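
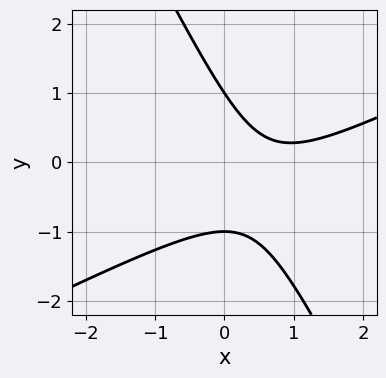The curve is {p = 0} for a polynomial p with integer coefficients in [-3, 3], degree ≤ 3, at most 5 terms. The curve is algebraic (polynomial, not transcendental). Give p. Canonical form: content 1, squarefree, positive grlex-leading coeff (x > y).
Degree: a generic line meets the curve in up to 2 points, so deg p = 2.
From the visible intercepts: no x-intercept at any integer in the box; among the integer gridlines, it crosses the y-axis at y ∈ {-1, 1}.
The integer polynomial consistent with all of this is the stated p.

2*x^2 - 3*x*y - 2*y^2 - 3*x + 2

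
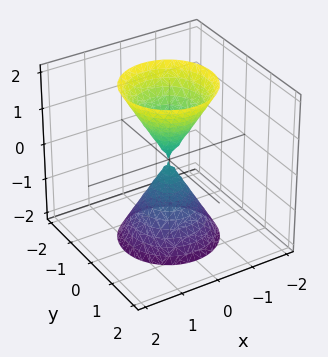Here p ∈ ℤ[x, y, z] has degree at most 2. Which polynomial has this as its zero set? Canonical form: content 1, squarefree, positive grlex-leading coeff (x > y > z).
3*x^2 + 3*y^2 - z^2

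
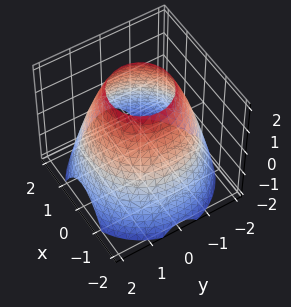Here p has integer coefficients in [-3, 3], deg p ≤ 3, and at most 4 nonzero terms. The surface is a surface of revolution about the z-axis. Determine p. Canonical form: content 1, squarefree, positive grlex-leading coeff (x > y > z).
(a) Degree: the shape is more complex than any degree-1 surface, so deg p = 2.
(b) Symmetries: rotational symmetry about the z-axis ⇒ p depends on x, y only through x² + y².
(c) Checking where it meets the axes: no z-intercept at any integer in the box; a circular section at z = 0 has radius between 1 and 2.
(d) Assembling these constraints gives the stated polynomial.

x^2 + y^2 + z - 3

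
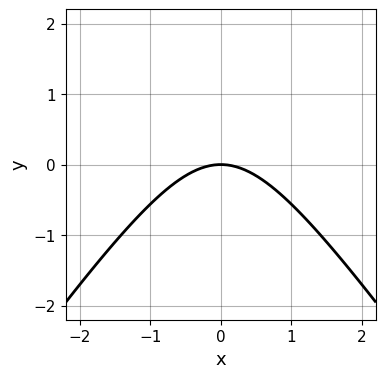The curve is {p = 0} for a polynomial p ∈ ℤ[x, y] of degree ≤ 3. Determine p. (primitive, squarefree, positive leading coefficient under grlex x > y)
2*x^2 - y^2 + 3*y

Degree: a generic line meets the curve in up to 2 points, so deg p = 2.
Symmetries: the x ↦ −x reflection is a symmetry, so x appears only in even powers.
From the axis intercepts and sections: one y-axis crossing is at y = 0; it meets the x-axis at x = 0 (among the integer gridlines).
Assembling these constraints gives the stated polynomial.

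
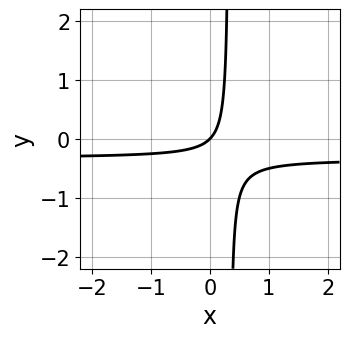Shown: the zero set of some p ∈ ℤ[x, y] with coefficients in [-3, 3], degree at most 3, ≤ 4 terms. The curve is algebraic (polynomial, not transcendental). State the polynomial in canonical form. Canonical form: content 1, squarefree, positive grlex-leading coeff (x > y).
3*x*y + x - y

1. Degree: a generic line meets the curve in up to 2 points, so deg p = 2.
2. Against the integer gridlines: it meets the x-axis at x = 0 (among the integer gridlines); one y-axis crossing is at y = 0.
3. Solving for integer coefficients yields p as stated.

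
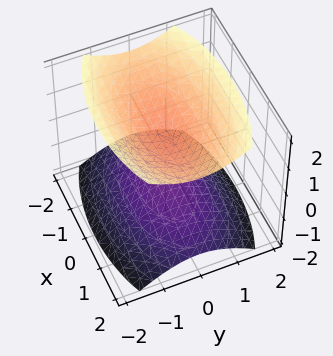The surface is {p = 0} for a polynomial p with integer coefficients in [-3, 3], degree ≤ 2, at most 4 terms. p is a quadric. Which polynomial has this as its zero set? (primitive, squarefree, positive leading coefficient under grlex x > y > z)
First, I count 2 distinct pieces. Treating them together as one polynomial.
Then, the degree is 2 — two sheets facing apart; a quadric.
Next, symmetries: it's symmetric under x → −x, forcing even powers of x; mirror symmetry z ↦ −z ⇒ only even powers of z; it's symmetric under y → −y, forcing even powers of y.
Next, reading off the gridlines: the z-axis gridline crossings are at z ∈ {-1, 1}; it misses every integer gridline on the y-axis; it misses every integer gridline on the x-axis.
Finally, solving for integer coefficients yields p as stated.

x^2 + 3*y^2 - 3*z^2 + 3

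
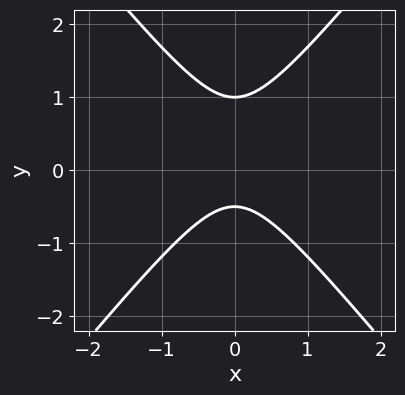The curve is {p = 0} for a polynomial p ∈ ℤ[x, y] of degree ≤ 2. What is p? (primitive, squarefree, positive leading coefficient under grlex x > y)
First, the degree is 2 — a generic line meets the curve in up to 2 points.
Next, symmetries: it's symmetric under x → −x, forcing even powers of x.
Then, against the integer gridlines: no x-intercept at any integer in the box; it meets the y-axis at y = 1 (among the integer gridlines).
Finally, these observations pin down the coefficients.

3*x^2 - 2*y^2 + y + 1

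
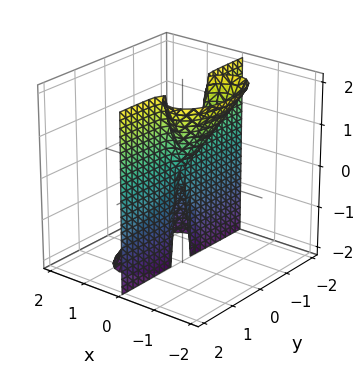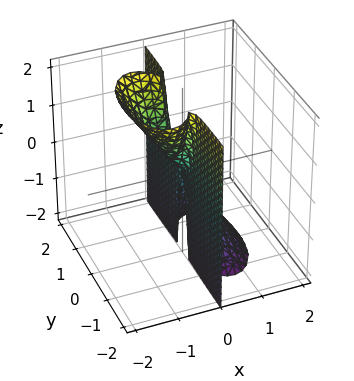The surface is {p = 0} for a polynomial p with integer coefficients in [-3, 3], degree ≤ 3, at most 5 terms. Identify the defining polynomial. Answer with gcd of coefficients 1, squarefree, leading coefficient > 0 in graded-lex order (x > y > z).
(a) The degree is 3 — the shape is more complex than any degree-2 surface.
(b) From the visible intercepts: it meets the x-axis at x = 0 (among the integer gridlines); every point of the z-axis in the box is on the surface; the visible y-axis segment lies entirely on the surface.
(c) Matching integer coefficients to the picture gives p.

3*x^3 + 2*x^2*z + x*y^2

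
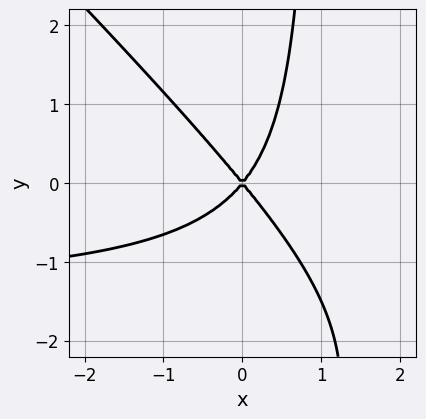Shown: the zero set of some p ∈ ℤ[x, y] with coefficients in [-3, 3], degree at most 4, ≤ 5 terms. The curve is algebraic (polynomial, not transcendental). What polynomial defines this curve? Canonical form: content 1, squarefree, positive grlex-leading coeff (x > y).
First, the degree is 3 — no degree-2 curve has this shape.
Then, checking where it meets the axes: it crosses the y-axis at the gridline y = 0; one x-axis crossing is at x = 0.
Finally, putting this together gives p.

2*x^2*y + 2*x*y^2 + 3*x^2 - 2*y^2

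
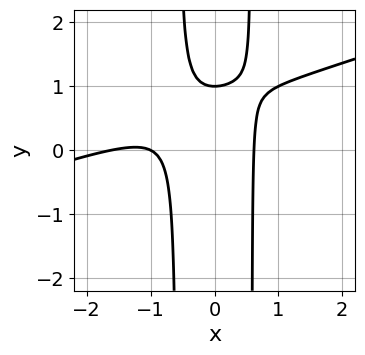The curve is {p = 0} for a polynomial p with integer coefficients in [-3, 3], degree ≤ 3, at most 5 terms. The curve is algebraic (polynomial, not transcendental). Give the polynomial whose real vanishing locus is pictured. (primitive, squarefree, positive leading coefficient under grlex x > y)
1. deg p = 3.
2. From the axis intercepts and sections: it meets the y-axis at y = 1 (among the integer gridlines); it crosses the x-axis at the gridline x = -1.
3. Together with the visible shape, these determine p as stated.

x^3 - 3*x^2*y + 2*x^2 + y - 1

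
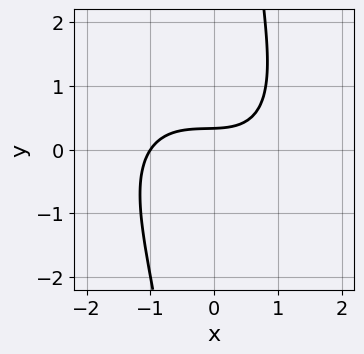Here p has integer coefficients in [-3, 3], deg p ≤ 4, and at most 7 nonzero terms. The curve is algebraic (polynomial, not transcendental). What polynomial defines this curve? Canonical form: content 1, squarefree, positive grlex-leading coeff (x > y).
x^3 + x^2*y + x*y^2 - 3*y + 1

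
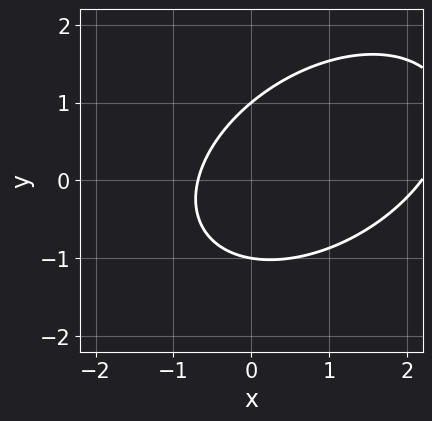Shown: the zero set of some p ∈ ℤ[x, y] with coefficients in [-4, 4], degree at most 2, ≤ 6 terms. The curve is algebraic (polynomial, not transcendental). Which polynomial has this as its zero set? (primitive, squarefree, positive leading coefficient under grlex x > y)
Degree: a generic line meets the curve in up to 2 points, so deg p = 2.
From the visible intercepts: the y-axis gridline crossings are at y ∈ {-1, 1}.
These observations pin down the coefficients.

2*x^2 - 2*x*y + 3*y^2 - 3*x - 3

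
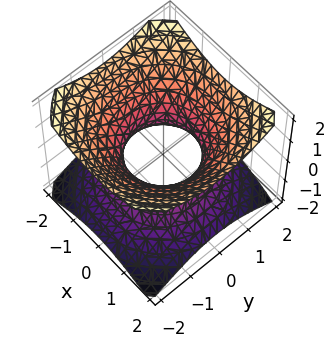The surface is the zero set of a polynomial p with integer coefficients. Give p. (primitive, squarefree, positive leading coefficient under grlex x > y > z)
2*x^2 + 2*y^2 - 3*z^2 - 2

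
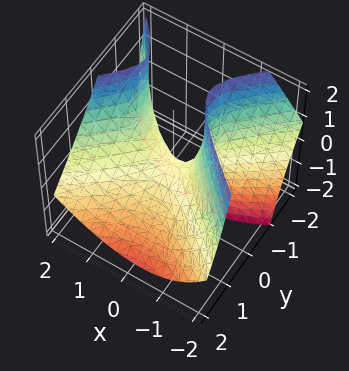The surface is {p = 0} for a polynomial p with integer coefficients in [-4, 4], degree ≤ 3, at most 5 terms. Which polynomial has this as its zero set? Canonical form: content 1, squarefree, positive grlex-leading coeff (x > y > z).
First, deg p = 2.
Then, checking where it meets the axes: it crosses the x-axis at the gridline x = 0; it crosses the y-axis at the gridline y = 0; it meets the z-axis at z = 0 (among the integer gridlines).
Finally, putting this together gives p.

2*x^2 - x*z - 3*y^2 - 3*y*z - 2*z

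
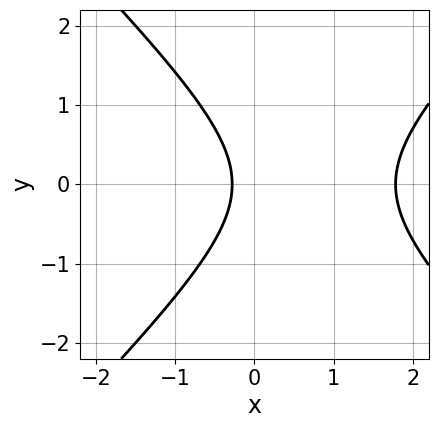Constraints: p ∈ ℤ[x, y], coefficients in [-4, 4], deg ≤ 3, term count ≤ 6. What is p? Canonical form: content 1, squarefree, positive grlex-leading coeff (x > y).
(a) deg p = 2. No degree-1 curve has this shape.
(b) Symmetries: mirror symmetry y ↦ −y ⇒ only even powers of y.
(c) From the axis intercepts and sections: the curve avoids every integer y-axis point in the box.
(d) The integer polynomial consistent with all of this is the stated p.

2*x^2 - 2*y^2 - 3*x - 1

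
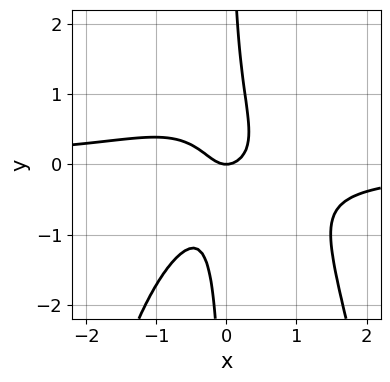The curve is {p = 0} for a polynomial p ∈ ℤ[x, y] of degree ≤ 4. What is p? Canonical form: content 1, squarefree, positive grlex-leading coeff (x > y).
(a) The degree is 4 — a generic line meets the curve in up to 4 points.
(b) Reading off the gridlines: one y-axis crossing is at y = 0; it crosses the x-axis at the gridline x = 0.
(c) Together with the visible shape, these determine p as stated.

3*x^3*y + 3*x*y^2 + 2*x^2 - y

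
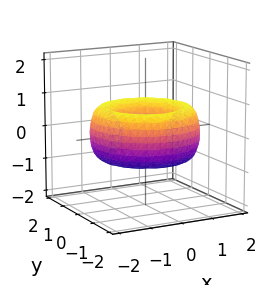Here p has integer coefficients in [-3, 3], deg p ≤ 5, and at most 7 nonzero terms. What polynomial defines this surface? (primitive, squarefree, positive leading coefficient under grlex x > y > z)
The degree is 4 — no degree-3 surface has this shape.
Symmetries: rotational symmetry about the z-axis ⇒ p depends on x, y only through x² + y².
Against the integer gridlines: a circular section at z = 0 has radius between 0 and 1; no z-intercept at any integer in the box.
Assembling these constraints gives the stated polynomial.

x^4 + 2*x^2*y^2 + y^4 - 3*x^2 - 3*y^2 + 2*z^2 + 1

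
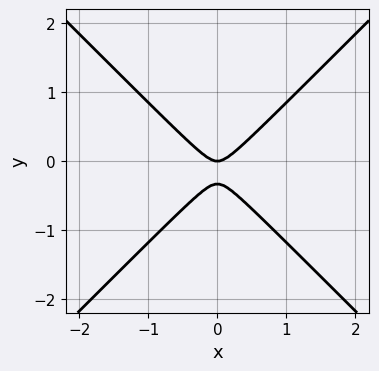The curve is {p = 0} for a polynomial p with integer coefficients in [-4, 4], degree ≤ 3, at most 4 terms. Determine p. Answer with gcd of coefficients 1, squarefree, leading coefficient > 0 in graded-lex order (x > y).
3*x^2 - 3*y^2 - y

1. Degree: a generic line meets the curve in up to 2 points, so deg p = 2.
2. Symmetries: mirror symmetry x ↦ −x ⇒ only even powers of x.
3. Observable constraints: it crosses the y-axis at the gridline y = 0; one x-axis crossing is at x = 0.
4. Solving for integer coefficients yields p as stated.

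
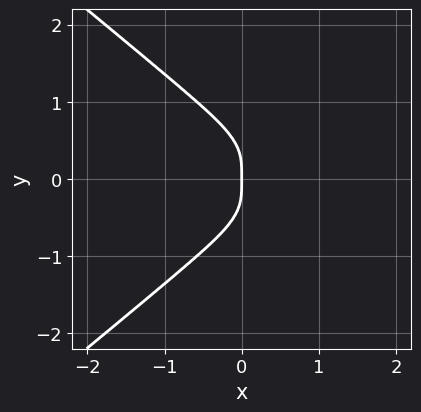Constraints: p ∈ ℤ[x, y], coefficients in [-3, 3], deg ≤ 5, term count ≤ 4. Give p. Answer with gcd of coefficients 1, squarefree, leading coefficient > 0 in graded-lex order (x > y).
2*x^2*y^2 - 3*y^4 - 3*x*y^2 - x

(a) Degree: no degree-3 curve has this shape, so deg p = 4.
(b) Symmetries: the y ↦ −y reflection is a symmetry, so y appears only in even powers.
(c) Observable constraints: one x-axis crossing is at x = 0; one y-axis crossing is at y = 0.
(d) Fitting integer coefficients to these (and the overall shape) gives p.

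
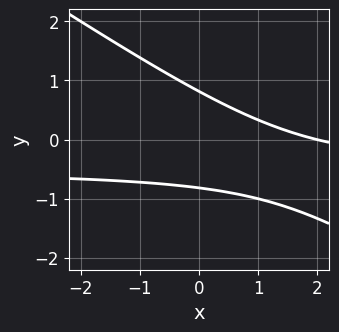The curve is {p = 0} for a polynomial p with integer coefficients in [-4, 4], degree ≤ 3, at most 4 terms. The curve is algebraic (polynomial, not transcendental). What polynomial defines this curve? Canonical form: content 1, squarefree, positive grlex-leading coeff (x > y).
deg p = 2.
Reading off the gridlines: it meets the x-axis at x = 2 (among the integer gridlines).
Fitting integer coefficients to these (and the overall shape) gives p.

2*x*y + 3*y^2 + x - 2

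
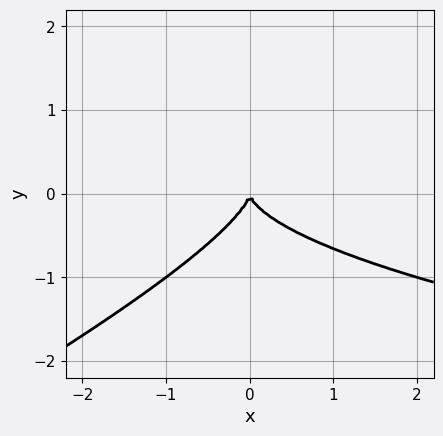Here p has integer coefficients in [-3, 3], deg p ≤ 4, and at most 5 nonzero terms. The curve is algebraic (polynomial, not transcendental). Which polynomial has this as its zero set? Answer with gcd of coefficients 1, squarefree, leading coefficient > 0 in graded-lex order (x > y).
x*y^2 - 2*y^3 - x^2

1. Degree: the shape is more complex than any degree-2 curve, so deg p = 3.
2. From the axis intercepts and sections: one y-axis crossing is at y = 0; one x-axis crossing is at x = 0.
3. Assembling these constraints gives the stated polynomial.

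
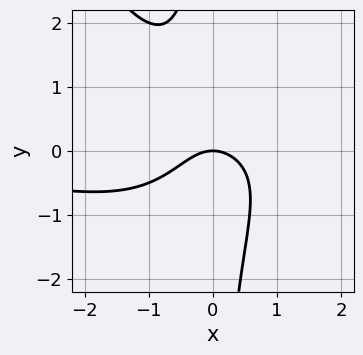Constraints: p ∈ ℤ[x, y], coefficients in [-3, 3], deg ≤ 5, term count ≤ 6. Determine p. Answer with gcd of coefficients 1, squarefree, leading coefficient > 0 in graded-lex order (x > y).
1. The degree is 4 — no degree-3 curve has this shape.
2. From the axis intercepts and sections: it crosses the y-axis at the gridline y = 0; one x-axis crossing is at x = 0.
3. Fitting integer coefficients to these (and the overall shape) gives p.

x^3*y - 2*x*y^2 - 2*x^2 - 2*y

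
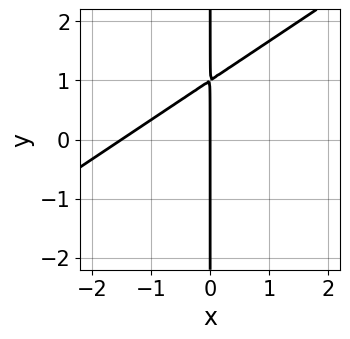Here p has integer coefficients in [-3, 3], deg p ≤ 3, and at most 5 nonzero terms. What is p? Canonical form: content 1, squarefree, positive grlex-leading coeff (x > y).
2*x^2 - 3*x*y + 3*x

1. The degree is 2 — the shape is more complex than any degree-1 curve.
2. Reading off the gridlines: it crosses the x-axis at the gridline x = 0; the visible y-axis segment lies entirely on the curve.
3. The integer polynomial consistent with all of this is the stated p.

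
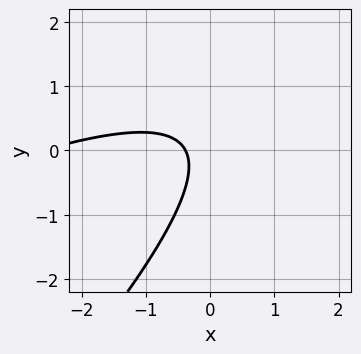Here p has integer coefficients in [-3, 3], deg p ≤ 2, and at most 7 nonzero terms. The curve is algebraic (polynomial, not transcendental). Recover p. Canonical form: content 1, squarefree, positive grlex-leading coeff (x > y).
(a) The degree is 2 — the shape is more complex than any degree-1 curve.
(b) Against the integer gridlines: the curve avoids every integer y-axis point in the box.
(c) Solving for integer coefficients yields p as stated.

x^2 - 3*x*y + 2*y^2 + 3*x + 1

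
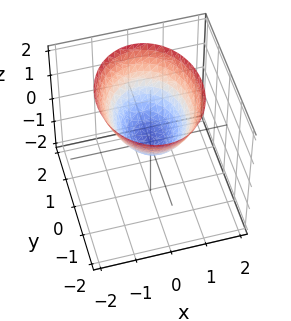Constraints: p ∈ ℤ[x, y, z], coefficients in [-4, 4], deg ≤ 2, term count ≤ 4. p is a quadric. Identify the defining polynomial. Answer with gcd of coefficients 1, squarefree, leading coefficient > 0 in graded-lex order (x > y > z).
3*x^2 + 2*y^2 - 3*z

(a) Degree: a single bowl opening along one axis; a quadric, so deg p = 2.
(b) Symmetries: it's symmetric under y → −y, forcing even powers of y; mirror symmetry x ↦ −x ⇒ only even powers of x.
(c) Reading off the gridlines: one z-axis crossing is at z = 0; it meets the y-axis at y = 0 (among the integer gridlines).
(d) Matching integer coefficients to the picture gives p.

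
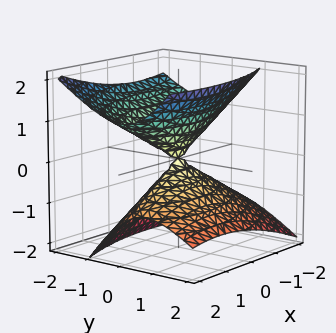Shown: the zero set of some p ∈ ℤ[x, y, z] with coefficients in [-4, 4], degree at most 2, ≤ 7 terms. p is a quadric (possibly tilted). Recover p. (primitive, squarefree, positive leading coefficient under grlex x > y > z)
x^2 - x*y + 3*y^2 + 2*y*z - 3*z^2

(a) There are 2 components.
(b) The degree is 2 — the shape is more complex than any degree-1 surface.
(c) Against the integer gridlines: it meets the y-axis at y = 0 (among the integer gridlines); one z-axis crossing is at z = 0.
(d) Together with the visible shape, these determine p as stated.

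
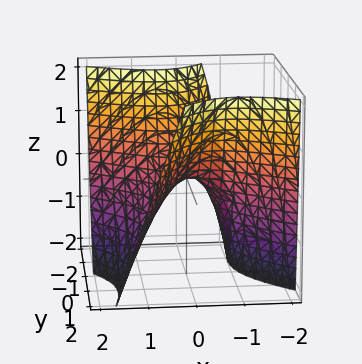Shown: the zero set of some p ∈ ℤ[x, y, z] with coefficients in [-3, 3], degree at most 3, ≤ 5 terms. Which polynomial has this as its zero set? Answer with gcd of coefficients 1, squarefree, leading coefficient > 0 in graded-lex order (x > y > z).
The degree is 2 — no degree-1 surface has this shape.
Against the integer gridlines: it meets the y-axis at y = 0 (among the integer gridlines); it crosses the z-axis at the gridline z = 0.
Matching integer coefficients to the picture gives p.

3*x^2 + 3*x*y + x*z - 2*y^2 + 3*z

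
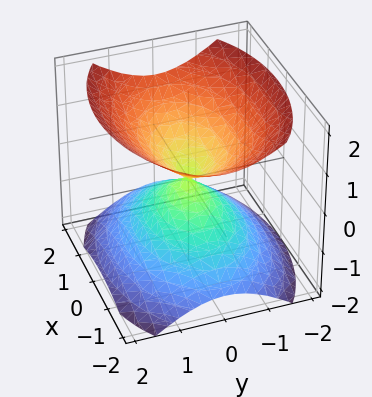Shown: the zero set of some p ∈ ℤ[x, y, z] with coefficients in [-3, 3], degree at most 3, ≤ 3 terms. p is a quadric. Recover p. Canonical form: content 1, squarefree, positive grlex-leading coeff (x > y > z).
x^2 + 2*y^2 - 2*z^2

First, I count 2 distinct pieces. They look like related sheets of one shape, so recover p as a whole.
Next, the degree is 2 — two nappes meeting at a single point; a quadric.
Then, symmetries: mirror symmetry z ↦ −z ⇒ only even powers of z; mirror symmetry y ↦ −y ⇒ only even powers of y; it's symmetric under x → −x, forcing even powers of x.
Then, against the integer gridlines: it meets the y-axis at y = 0 (among the integer gridlines); one x-axis crossing is at x = 0; it crosses the z-axis at the gridline z = 0.
Finally, these observations pin down the coefficients.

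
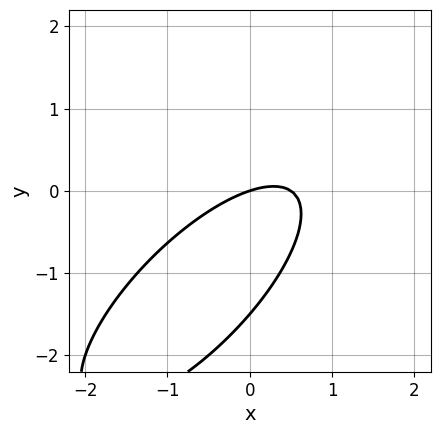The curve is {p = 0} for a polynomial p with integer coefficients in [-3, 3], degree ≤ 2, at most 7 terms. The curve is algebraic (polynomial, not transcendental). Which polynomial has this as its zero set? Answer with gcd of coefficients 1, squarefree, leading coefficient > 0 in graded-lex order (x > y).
2*x^2 - 3*x*y + 2*y^2 - x + 3*y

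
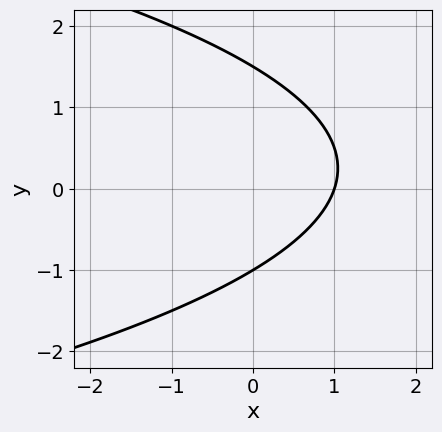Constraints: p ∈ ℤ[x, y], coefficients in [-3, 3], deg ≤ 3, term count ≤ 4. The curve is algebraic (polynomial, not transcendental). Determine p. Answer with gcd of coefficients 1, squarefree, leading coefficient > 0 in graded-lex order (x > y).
2*y^2 + 3*x - y - 3

(a) Degree: no degree-1 curve has this shape, so deg p = 2.
(b) Reading off the gridlines: one y-axis crossing is at y = -1; it crosses the x-axis at the gridline x = 1.
(c) Matching integer coefficients to the picture gives p.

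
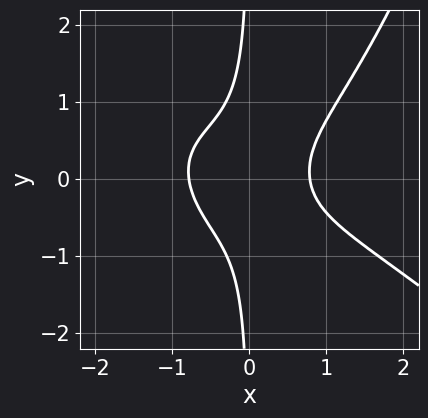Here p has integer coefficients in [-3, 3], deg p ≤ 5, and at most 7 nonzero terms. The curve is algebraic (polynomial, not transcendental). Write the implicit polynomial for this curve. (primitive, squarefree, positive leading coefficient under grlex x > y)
x^4 + x^3*y - 3*x*y^2 + x^2 - 1

1. Degree: the shape is more complex than any degree-3 curve, so deg p = 4.
2. From the axis intercepts and sections: it misses every integer gridline on the y-axis.
3. Together with the visible shape, these determine p as stated.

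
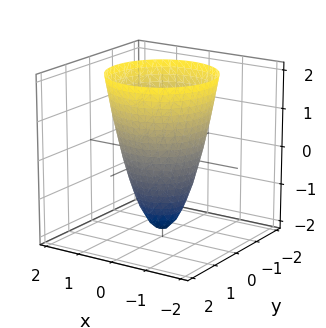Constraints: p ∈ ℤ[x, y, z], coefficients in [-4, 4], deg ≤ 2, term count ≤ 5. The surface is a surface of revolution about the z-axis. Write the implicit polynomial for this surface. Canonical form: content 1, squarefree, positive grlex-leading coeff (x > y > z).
2*x^2 + 2*y^2 - z - 2

The degree is 2 — the shape is more complex than any degree-1 surface.
Symmetries: rotational symmetry about the z-axis ⇒ p depends on x, y only through x² + y².
From the visible intercepts: the x-axis gridline crossings are at x ∈ {-1, 1}; the y-axis gridline crossings are at y ∈ {-1, 1}.
Fitting integer coefficients to these (and the overall shape) gives p. Check: (0, 0, -2) on the z-axis lies on the surface, and p(0, 0, -2) = 0. ✓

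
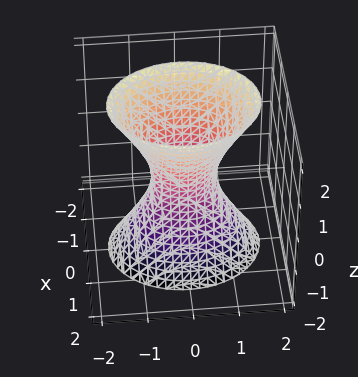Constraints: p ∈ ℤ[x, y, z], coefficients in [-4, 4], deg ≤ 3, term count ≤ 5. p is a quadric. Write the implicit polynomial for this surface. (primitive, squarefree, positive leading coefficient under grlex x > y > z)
3*x^2 + 2*y^2 - z^2 - 1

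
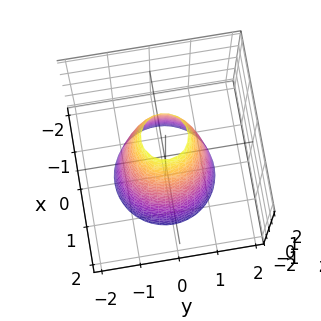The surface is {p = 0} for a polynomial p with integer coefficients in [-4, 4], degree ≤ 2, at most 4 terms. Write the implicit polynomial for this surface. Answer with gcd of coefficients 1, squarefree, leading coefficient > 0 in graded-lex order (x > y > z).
First, deg p = 2. No degree-1 surface has this shape.
Then, symmetry: the surface is invariant under rotation about z: p = q(x² + y², z).
Next, against the integer gridlines: among the integer gridlines, it crosses the y-axis at y ∈ {-1, 1}; the x-axis gridline crossings are at x ∈ {-1, 1}; a circular section at z = -2 has radius between 1 and 2.
Finally, putting this together gives p.

3*x^2 + 3*y^2 + z - 3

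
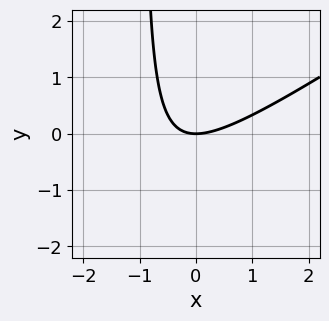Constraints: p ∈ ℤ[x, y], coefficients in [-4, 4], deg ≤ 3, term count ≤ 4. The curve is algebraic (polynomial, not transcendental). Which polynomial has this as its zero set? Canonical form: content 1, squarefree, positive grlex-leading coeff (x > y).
(a) Degree: the shape is more complex than any degree-1 curve, so deg p = 2.
(b) From the axis intercepts and sections: one x-axis crossing is at x = 0; it meets the y-axis at y = 0 (among the integer gridlines).
(c) Matching integer coefficients to the picture gives p.

2*x^2 - 3*x*y - 3*y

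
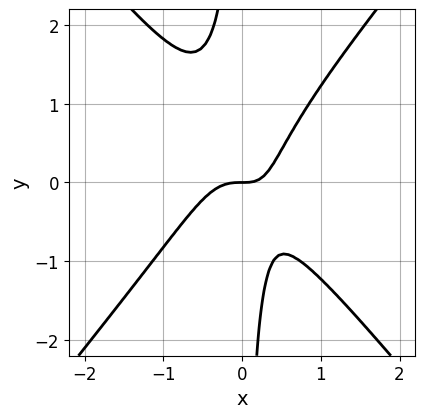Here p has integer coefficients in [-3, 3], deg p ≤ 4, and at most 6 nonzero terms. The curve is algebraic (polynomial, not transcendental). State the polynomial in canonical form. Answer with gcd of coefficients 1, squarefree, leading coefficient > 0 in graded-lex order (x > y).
1. The degree is 3 — a generic line meets the curve in up to 3 points.
2. From the visible intercepts: it crosses the y-axis at the gridline y = 0; it crosses the x-axis at the gridline x = 0.
3. These observations pin down the coefficients.

3*x^3 - 2*x*y^2 + x*y - y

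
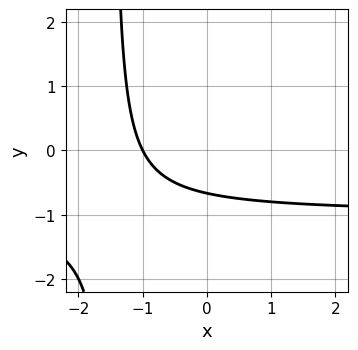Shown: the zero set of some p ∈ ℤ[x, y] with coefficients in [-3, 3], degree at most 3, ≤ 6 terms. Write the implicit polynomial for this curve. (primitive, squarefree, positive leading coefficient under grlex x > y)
2*x*y + 2*x + 3*y + 2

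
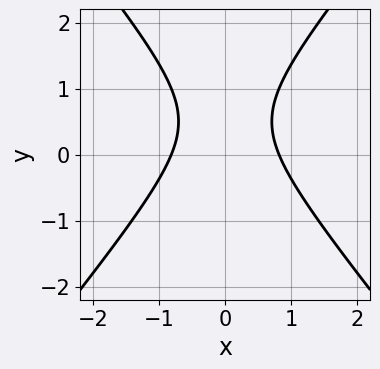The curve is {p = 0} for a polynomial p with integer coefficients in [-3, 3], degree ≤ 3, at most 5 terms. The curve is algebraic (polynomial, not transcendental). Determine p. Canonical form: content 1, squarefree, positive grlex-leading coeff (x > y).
3*x^2 - 2*y^2 + 2*y - 2

The degree is 2 — the shape is more complex than any degree-1 curve.
Symmetries: it's symmetric under x → −x, forcing even powers of x.
From the visible intercepts: it misses every integer gridline on the y-axis.
Together with the visible shape, these determine p as stated.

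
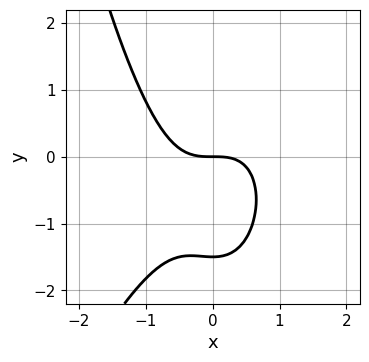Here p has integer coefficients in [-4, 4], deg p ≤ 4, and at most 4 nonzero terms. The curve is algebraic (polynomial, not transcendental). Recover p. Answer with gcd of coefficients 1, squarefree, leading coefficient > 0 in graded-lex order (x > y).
(a) Degree: the shape is more complex than any degree-2 curve, so deg p = 3.
(b) Against the integer gridlines: one x-axis crossing is at x = 0; it meets the y-axis at y = 0 (among the integer gridlines).
(c) The integer polynomial consistent with all of this is the stated p.

3*x^3 - x^2*y + 2*y^2 + 3*y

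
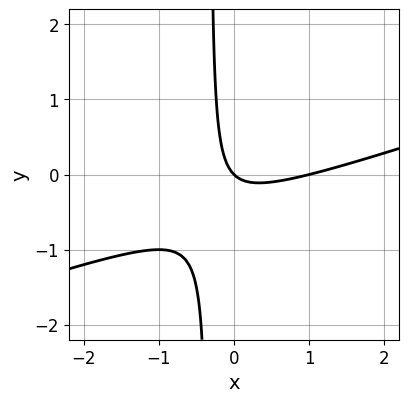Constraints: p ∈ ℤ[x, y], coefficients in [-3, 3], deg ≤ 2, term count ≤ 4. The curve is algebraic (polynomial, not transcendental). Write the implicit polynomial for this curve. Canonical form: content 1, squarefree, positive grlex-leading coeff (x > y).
Degree: a generic line meets the curve in up to 2 points, so deg p = 2.
Reading off the gridlines: it meets the y-axis at y = 0 (among the integer gridlines); the x-axis gridline crossings are at x ∈ {0, 1}.
Putting this together gives p.

x^2 - 3*x*y - x - y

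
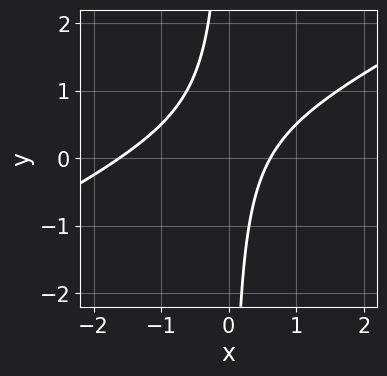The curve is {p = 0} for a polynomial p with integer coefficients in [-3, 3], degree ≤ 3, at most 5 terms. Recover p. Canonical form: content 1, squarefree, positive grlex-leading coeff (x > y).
x^2 - 2*x*y + x - 1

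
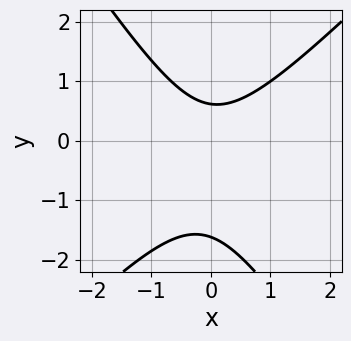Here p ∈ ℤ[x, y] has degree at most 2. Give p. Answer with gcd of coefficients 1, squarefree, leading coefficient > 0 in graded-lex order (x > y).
3*x^2 - x*y - 2*y^2 - 2*y + 2

1. Degree: no degree-1 curve has this shape, so deg p = 2.
2. Reading off the gridlines: the curve avoids every integer x-axis point in the box.
3. Putting this together gives p.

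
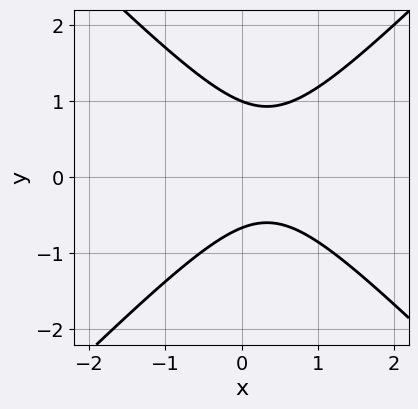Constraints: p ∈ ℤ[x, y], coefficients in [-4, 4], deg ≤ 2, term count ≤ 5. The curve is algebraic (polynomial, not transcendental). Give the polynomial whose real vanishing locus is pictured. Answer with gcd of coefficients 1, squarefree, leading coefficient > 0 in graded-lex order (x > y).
(a) Degree: the shape is more complex than any degree-1 curve, so deg p = 2.
(b) Reading off the gridlines: one y-axis crossing is at y = 1; no x-intercept at any integer in the box.
(c) Fitting integer coefficients to these (and the overall shape) gives p.

3*x^2 - 3*y^2 - 2*x + y + 2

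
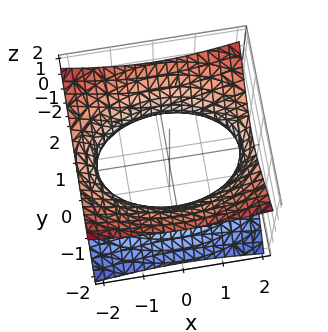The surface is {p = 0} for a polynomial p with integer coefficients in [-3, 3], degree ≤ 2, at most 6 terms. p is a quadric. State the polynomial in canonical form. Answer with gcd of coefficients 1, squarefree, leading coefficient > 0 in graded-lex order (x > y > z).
x^2 + 2*y^2 - 3*z^2 - 3

First, the degree is 2 — an hourglass — one-sheet hyperboloid; a quadric.
Next, symmetries: it's symmetric under z → −z, forcing even powers of z; the x ↦ −x reflection is a symmetry, so x appears only in even powers; the y ↦ −y reflection is a symmetry, so y appears only in even powers.
Then, checking where it meets the axes: the surface avoids every integer z-axis point in the box.
Finally, solving for integer coefficients yields p as stated.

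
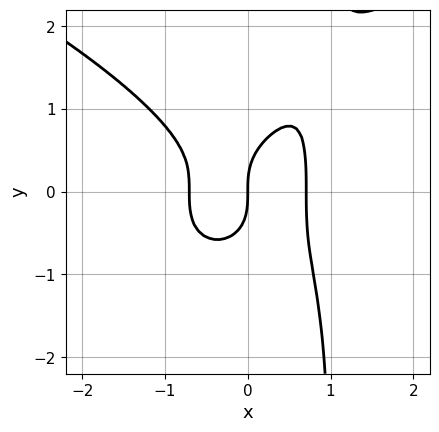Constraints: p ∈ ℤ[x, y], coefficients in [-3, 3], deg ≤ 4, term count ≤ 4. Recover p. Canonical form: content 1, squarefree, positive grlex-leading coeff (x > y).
x*y^3 - 2*x^3 - y^3 + x

(a) Degree: no degree-3 curve has this shape, so deg p = 4.
(b) Against the integer gridlines: it meets the y-axis at y = 0 (among the integer gridlines); one x-axis crossing is at x = 0.
(c) Assembling these constraints gives the stated polynomial.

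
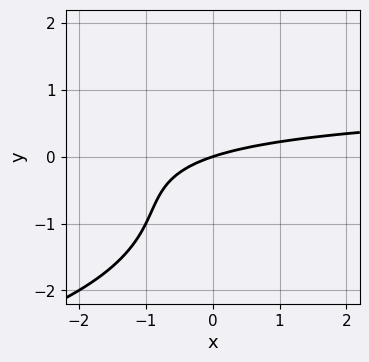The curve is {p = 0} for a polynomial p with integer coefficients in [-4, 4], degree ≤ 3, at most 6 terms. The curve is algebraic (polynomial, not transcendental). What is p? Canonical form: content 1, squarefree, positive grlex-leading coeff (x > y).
y^3 + x*y + 2*y^2 - x + 3*y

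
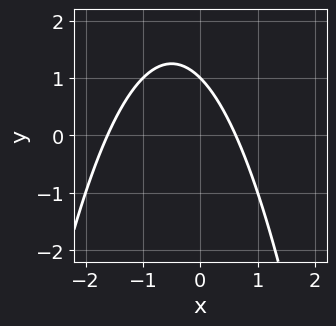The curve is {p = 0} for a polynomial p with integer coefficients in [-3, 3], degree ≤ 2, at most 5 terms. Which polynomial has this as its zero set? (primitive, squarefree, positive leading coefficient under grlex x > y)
The degree is 2 — no degree-1 curve has this shape.
Against the integer gridlines: one y-axis crossing is at y = 1.
These observations pin down the coefficients.

x^2 + x + y - 1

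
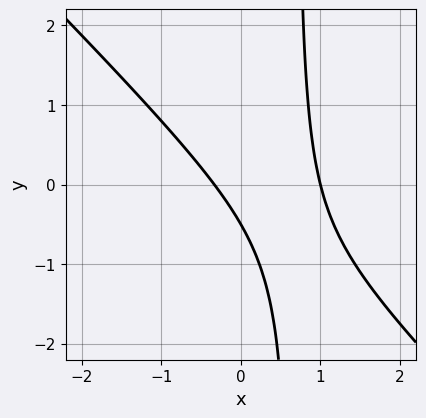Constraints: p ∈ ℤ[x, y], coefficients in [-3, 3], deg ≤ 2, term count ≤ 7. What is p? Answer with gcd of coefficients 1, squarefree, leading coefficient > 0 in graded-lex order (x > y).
First, deg p = 2.
Then, against the integer gridlines: it crosses the x-axis at the gridline x = 1.
Finally, the integer polynomial consistent with all of this is the stated p.

3*x^2 + 3*x*y - 2*x - 2*y - 1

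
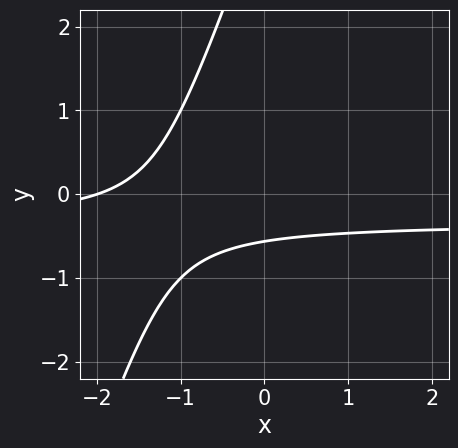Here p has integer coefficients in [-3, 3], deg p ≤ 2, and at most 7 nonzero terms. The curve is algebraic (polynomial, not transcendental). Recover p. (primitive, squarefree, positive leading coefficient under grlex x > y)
3*x*y - y^2 + x + 3*y + 2

1. Degree: the shape is more complex than any degree-1 curve, so deg p = 2.
2. Observable constraints: one x-axis crossing is at x = -2.
3. The integer polynomial consistent with all of this is the stated p.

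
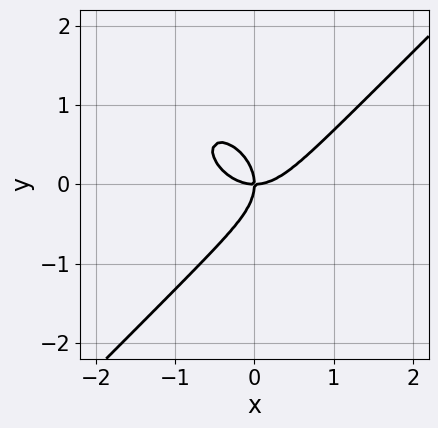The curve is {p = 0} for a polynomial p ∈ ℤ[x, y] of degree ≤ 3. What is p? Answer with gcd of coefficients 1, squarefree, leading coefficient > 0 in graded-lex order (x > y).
x^3 - y^3 - x*y

(a) Degree: a generic line meets the curve in up to 3 points, so deg p = 3.
(b) From the visible intercepts: it crosses the x-axis at the gridline x = 0; one y-axis crossing is at y = 0.
(c) Putting this together gives p.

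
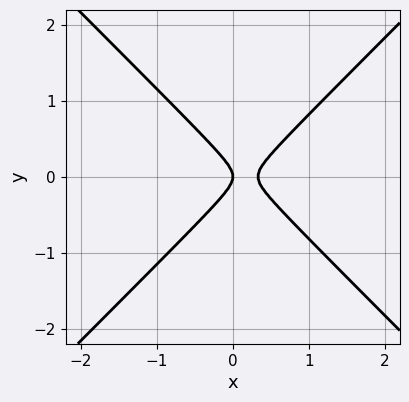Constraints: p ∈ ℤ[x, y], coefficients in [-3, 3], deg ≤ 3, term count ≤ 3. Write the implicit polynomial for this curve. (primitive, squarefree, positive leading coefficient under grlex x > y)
1. The degree is 2 — the shape is more complex than any degree-1 curve.
2. Symmetries: it's symmetric under y → −y, forcing even powers of y.
3. Checking where it meets the axes: it meets the x-axis at x = 0 (among the integer gridlines); it meets the y-axis at y = 0 (among the integer gridlines).
4. Together with the visible shape, these determine p as stated.

3*x^2 - 3*y^2 - x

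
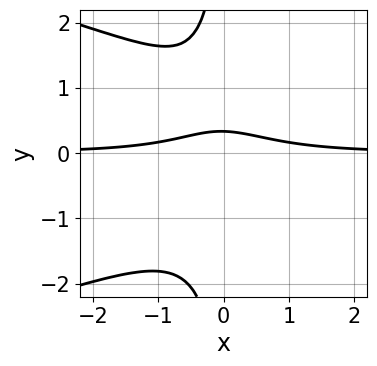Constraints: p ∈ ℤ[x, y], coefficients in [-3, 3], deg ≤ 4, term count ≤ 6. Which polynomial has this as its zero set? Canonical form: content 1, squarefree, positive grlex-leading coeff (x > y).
2*x*y^3 + 3*x^2*y + 3*y - 1

1. The degree is 4 — the shape is more complex than any degree-3 curve.
2. Against the integer gridlines: it misses every integer gridline on the x-axis.
3. The integer polynomial consistent with all of this is the stated p.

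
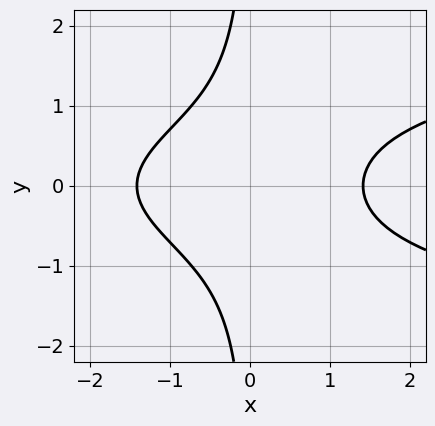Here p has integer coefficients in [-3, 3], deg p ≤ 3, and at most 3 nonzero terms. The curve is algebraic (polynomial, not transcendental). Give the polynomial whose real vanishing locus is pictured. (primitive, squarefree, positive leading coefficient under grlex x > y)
2*x*y^2 - x^2 + 2

(a) deg p = 3. No degree-2 curve has this shape.
(b) Symmetries: it's symmetric under y → −y, forcing even powers of y.
(c) From the visible intercepts: the curve avoids every integer y-axis point in the box.
(d) Assembling these constraints gives the stated polynomial.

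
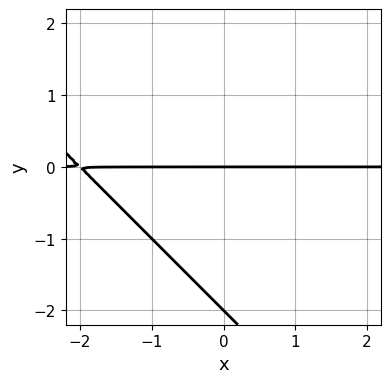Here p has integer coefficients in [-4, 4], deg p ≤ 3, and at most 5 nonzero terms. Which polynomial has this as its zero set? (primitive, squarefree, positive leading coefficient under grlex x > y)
x*y + y^2 + 2*y

The degree is 2 — no degree-1 curve has this shape.
Checking where it meets the axes: among the integer gridlines, it crosses the y-axis at y ∈ {-2, 0}; every point of the x-axis in the box is on the curve.
Solving for integer coefficients yields p as stated.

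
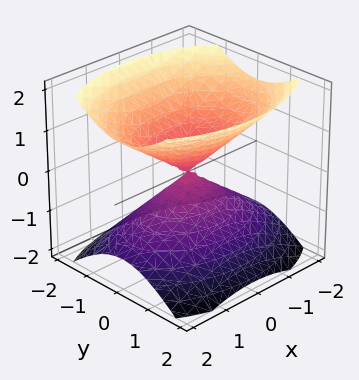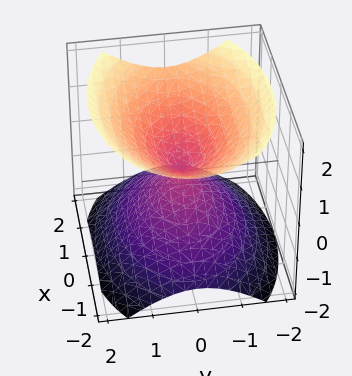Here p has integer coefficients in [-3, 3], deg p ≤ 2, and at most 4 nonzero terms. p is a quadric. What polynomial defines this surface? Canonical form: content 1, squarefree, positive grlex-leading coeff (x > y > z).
x^2 + 2*y^2 - 2*z^2

(a) There are 2 components.
(b) deg p = 2.
(c) Symmetries: mirror symmetry z ↦ −z ⇒ only even powers of z; it's symmetric under y → −y, forcing even powers of y; the x ↦ −x reflection is a symmetry, so x appears only in even powers.
(d) Reading off the gridlines: it crosses the y-axis at the gridline y = 0; it crosses the z-axis at the gridline z = 0.
(e) Solving for integer coefficients yields p as stated.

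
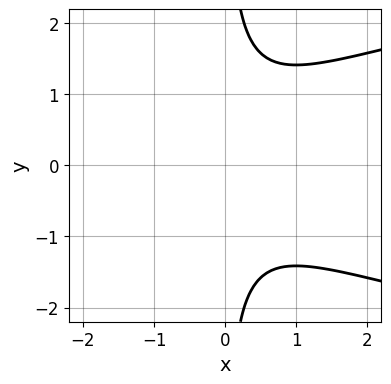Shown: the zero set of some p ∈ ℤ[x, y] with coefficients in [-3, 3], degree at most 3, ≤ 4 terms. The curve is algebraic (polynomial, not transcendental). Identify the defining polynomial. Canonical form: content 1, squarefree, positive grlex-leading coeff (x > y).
x*y^2 - x^2 - 1

First, degree: no degree-2 curve has this shape, so deg p = 3.
Next, symmetries: the y ↦ −y reflection is a symmetry, so y appears only in even powers.
Next, against the integer gridlines: no y-intercept at any integer in the box; it misses every integer gridline on the x-axis.
Finally, fitting integer coefficients to these (and the overall shape) gives p.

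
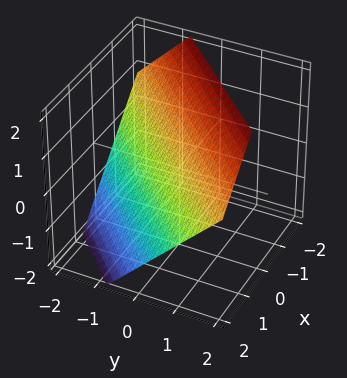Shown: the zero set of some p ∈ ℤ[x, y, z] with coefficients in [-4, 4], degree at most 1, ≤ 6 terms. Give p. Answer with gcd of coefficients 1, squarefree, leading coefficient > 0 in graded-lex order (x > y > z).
First, deg p = 1. Every cross-section is a straight line — this is a plane.
Finally, putting this together gives p.

3*x - 3*y + 3*z - 2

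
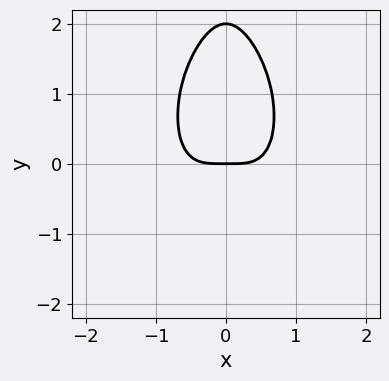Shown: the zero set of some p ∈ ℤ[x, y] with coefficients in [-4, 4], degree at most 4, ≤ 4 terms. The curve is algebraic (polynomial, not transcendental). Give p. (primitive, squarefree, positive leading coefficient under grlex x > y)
3*x^4 + x^2*y^2 + y^2 - 2*y

1. The degree is 4 — no degree-3 curve has this shape.
2. Symmetries: mirror symmetry x ↦ −x ⇒ only even powers of x.
3. Reading off the gridlines: it crosses the x-axis at the gridline x = 0; among the integer gridlines, it crosses the y-axis at y ∈ {0, 2}.
4. These observations pin down the coefficients.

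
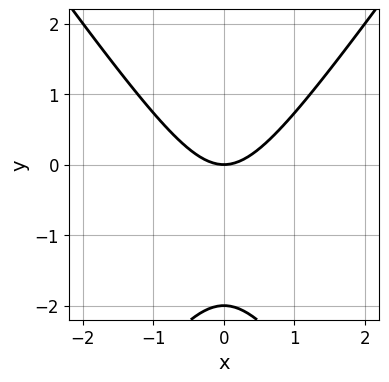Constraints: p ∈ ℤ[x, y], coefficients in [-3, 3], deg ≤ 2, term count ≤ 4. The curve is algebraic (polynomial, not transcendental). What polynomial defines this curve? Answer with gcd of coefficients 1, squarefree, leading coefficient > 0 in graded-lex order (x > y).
2*x^2 - y^2 - 2*y

(a) The degree is 2 — no degree-1 curve has this shape.
(b) Symmetries: it's symmetric under x → −x, forcing even powers of x.
(c) Observable constraints: it meets the x-axis at x = 0 (among the integer gridlines); the y-axis gridline crossings are at y ∈ {-2, 0}.
(d) Assembling these constraints gives the stated polynomial.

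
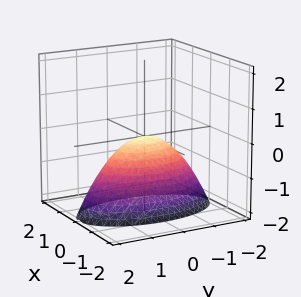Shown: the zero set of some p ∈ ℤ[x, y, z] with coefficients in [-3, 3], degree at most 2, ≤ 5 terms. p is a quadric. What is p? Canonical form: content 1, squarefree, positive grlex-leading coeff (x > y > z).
3*x^2 + y^2 + 2*z

(a) Degree: a single bowl opening along one axis; a quadric, so deg p = 2.
(b) Symmetries: mirror symmetry y ↦ −y ⇒ only even powers of y; mirror symmetry x ↦ −x ⇒ only even powers of x.
(c) Against the integer gridlines: one y-axis crossing is at y = 0; one z-axis crossing is at z = 0.
(d) Solving for integer coefficients yields p as stated.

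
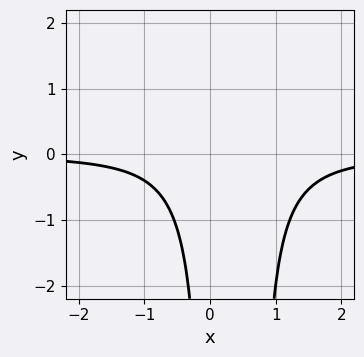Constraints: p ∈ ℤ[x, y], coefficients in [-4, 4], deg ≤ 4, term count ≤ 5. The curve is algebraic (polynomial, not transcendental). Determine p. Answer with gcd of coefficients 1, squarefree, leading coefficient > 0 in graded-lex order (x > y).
(a) Degree: the shape is more complex than any degree-2 curve, so deg p = 3.
(b) Observable constraints: no x-intercept at any integer in the box; it misses every integer gridline on the y-axis.
(c) The integer polynomial consistent with all of this is the stated p.

3*x^2*y - 2*x*y + 2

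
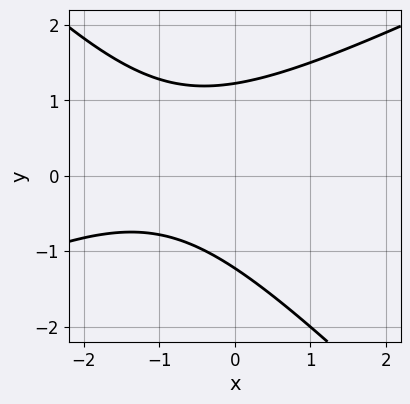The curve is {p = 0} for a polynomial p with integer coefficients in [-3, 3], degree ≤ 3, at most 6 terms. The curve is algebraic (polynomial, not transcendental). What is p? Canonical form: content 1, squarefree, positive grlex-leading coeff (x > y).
First, the degree is 2 — a generic line meets the curve in up to 2 points.
Then, checking where it meets the axes: no x-intercept at any integer in the box.
Finally, the integer polynomial consistent with all of this is the stated p.

x^2 - x*y - 2*y^2 + 2*x + 3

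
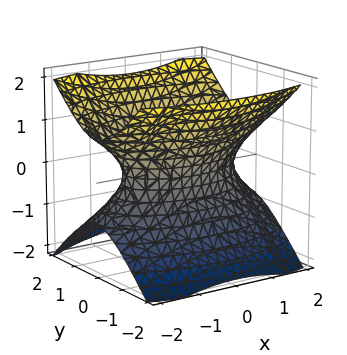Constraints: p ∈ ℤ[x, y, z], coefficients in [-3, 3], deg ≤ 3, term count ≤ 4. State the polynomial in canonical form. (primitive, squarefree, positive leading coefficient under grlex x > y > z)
x^2 + 3*y^2 - 3*z^2 - 2

First, degree: an hourglass — one-sheet hyperboloid; a quadric, so deg p = 2.
Next, symmetries: it's symmetric under z → −z, forcing even powers of z; mirror symmetry y ↦ −y ⇒ only even powers of y; it's symmetric under x → −x, forcing even powers of x.
Next, observable constraints: it misses every integer gridline on the z-axis.
Finally, putting this together gives p.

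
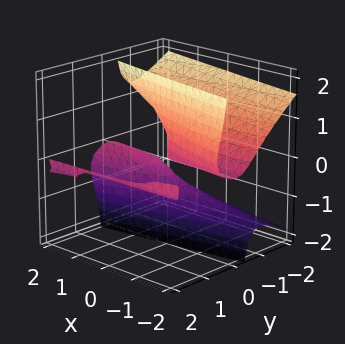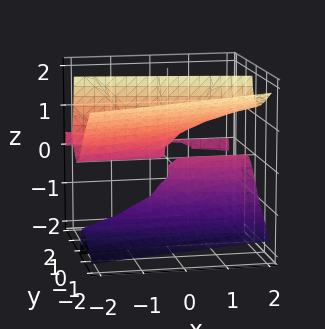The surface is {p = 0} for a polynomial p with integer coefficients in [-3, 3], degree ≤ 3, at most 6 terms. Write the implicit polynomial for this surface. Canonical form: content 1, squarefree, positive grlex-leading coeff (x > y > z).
(a) There are 3 components. They look like related sheets of one shape, so recover p as a whole.
(b) Degree: the shape is more complex than any degree-2 surface, so deg p = 3.
(c) Observable constraints: it meets the y-axis at y = 2 (among the integer gridlines); the visible z-axis segment lies entirely on the surface; every point of the x-axis in the box is on the surface.
(d) Together with the visible shape, these determine p as stated.

y^3 - 3*y*z^2 - x*z - 2*y^2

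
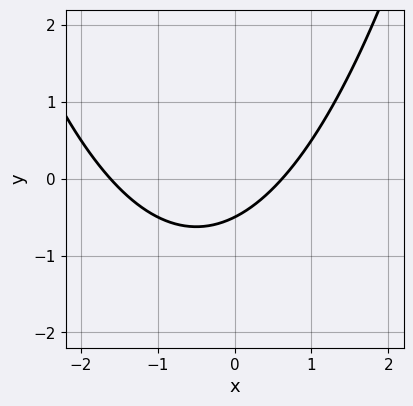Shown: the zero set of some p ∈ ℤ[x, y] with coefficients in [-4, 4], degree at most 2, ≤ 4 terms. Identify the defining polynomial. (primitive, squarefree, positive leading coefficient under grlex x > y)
x^2 + x - 2*y - 1

Degree: no degree-1 curve has this shape, so deg p = 2.
Solving for integer coefficients yields p as stated.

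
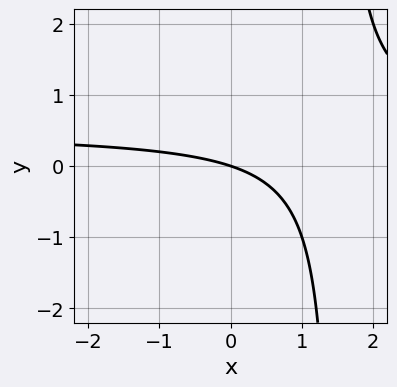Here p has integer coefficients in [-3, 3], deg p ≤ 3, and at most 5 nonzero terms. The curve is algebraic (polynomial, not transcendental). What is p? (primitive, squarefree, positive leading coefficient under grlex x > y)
2*x*y - x - 3*y

First, the degree is 2 — no degree-1 curve has this shape.
Then, from the visible intercepts: it crosses the x-axis at the gridline x = 0; one y-axis crossing is at y = 0.
Finally, fitting integer coefficients to these (and the overall shape) gives p.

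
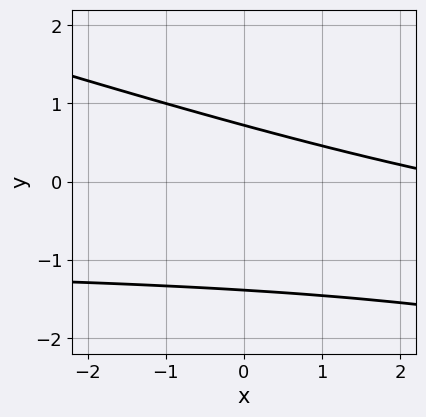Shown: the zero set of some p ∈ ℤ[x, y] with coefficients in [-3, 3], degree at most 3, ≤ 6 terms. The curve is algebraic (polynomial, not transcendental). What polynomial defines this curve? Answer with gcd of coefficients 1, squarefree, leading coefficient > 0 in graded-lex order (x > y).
x*y + 3*y^2 + x + 2*y - 3

Degree: a generic line meets the curve in up to 2 points, so deg p = 2.
From the visible intercepts: the curve avoids every integer x-axis point in the box.
Together with the visible shape, these determine p as stated.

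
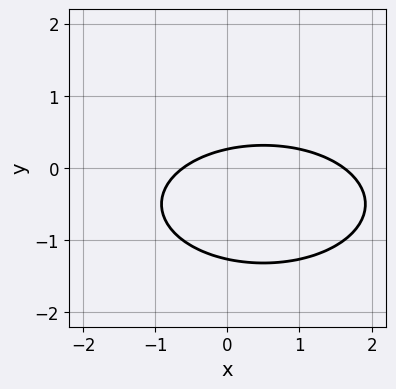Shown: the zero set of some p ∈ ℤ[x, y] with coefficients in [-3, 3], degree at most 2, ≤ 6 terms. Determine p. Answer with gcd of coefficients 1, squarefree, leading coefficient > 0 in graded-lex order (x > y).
x^2 + 3*y^2 - x + 3*y - 1

Degree: the shape is more complex than any degree-1 curve, so deg p = 2.
Putting this together gives p.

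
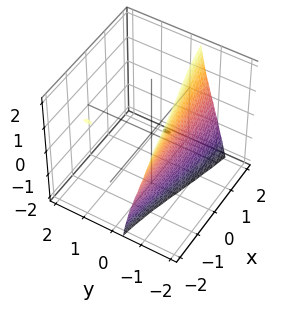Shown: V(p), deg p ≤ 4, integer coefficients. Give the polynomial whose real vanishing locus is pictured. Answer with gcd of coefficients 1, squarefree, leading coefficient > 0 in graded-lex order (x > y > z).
x*y*z + 3*y^3 + 2

First, the degree is 3 — a generic line meets the surface in up to 3 points.
Next, checking where it meets the axes: the surface avoids every integer x-axis point in the box; the surface avoids every integer z-axis point in the box.
Finally, these observations pin down the coefficients.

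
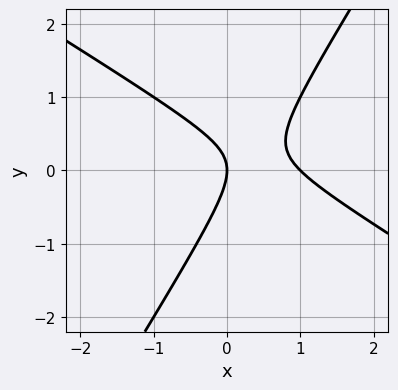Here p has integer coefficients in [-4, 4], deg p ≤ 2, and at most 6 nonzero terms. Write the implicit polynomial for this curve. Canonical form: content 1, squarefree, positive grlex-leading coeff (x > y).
Degree: a generic line meets the curve in up to 2 points, so deg p = 2.
Checking where it meets the axes: it meets the y-axis at y = 0 (among the integer gridlines); the x-axis gridline crossings are at x ∈ {0, 1}.
Matching integer coefficients to the picture gives p.

x^2 + x*y - y^2 - x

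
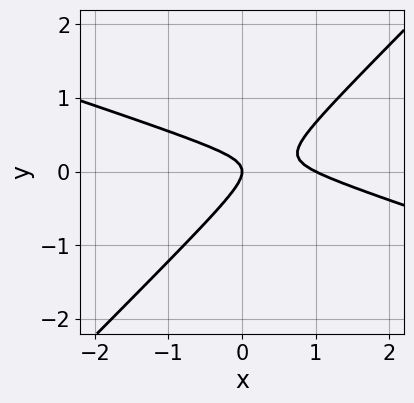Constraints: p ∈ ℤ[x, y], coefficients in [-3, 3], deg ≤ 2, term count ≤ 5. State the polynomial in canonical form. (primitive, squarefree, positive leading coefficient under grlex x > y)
1. The degree is 2 — no degree-1 curve has this shape.
2. Against the integer gridlines: the x-axis gridline crossings are at x ∈ {0, 1}; it crosses the y-axis at the gridline y = 0.
3. Solving for integer coefficients yields p as stated.

x^2 + 2*x*y - 3*y^2 - x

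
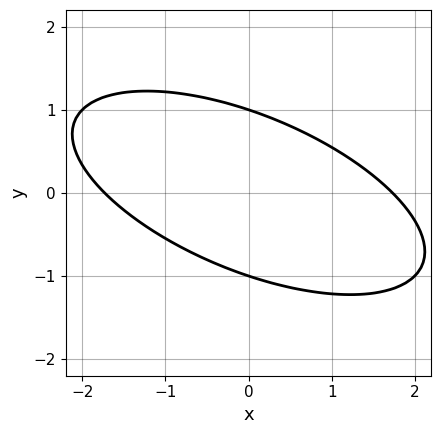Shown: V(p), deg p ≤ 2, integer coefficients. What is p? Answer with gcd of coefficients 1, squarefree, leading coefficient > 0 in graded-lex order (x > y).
x^2 + 2*x*y + 3*y^2 - 3

(a) The degree is 2 — no degree-1 curve has this shape.
(b) From the visible intercepts: the y-axis gridline crossings are at y ∈ {-1, 1}.
(c) Assembling these constraints gives the stated polynomial.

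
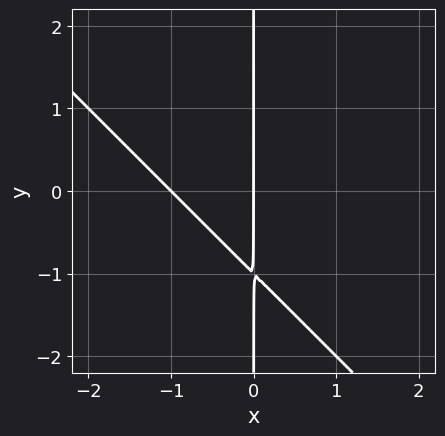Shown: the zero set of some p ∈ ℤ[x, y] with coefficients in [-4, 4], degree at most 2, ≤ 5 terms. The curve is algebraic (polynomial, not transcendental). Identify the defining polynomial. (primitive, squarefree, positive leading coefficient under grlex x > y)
The degree is 2 — a generic line meets the curve in up to 2 points.
Reading off the gridlines: among the integer gridlines, it crosses the x-axis at x ∈ {-1, 0}; the visible y-axis segment lies entirely on the curve.
Putting this together gives p.

x^2 + x*y + x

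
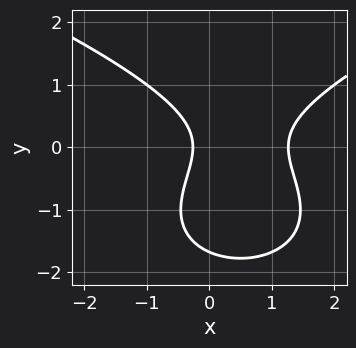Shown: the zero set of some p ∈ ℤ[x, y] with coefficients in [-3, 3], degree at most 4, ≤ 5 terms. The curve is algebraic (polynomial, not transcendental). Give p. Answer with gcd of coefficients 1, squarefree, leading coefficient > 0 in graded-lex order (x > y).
2*y^3 - 3*x^2 + 3*y^2 + 3*x + 1

First, degree: no degree-2 curve has this shape, so deg p = 3.
Finally, the integer polynomial consistent with all of this is the stated p.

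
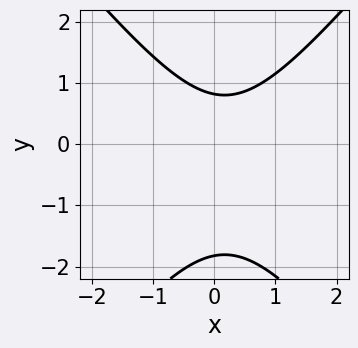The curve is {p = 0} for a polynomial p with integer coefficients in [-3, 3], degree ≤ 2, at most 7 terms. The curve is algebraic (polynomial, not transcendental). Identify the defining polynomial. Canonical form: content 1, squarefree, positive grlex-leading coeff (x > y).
3*x^2 - 2*y^2 - x - 2*y + 3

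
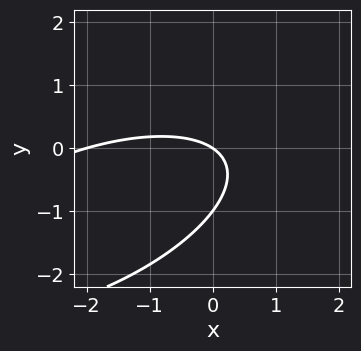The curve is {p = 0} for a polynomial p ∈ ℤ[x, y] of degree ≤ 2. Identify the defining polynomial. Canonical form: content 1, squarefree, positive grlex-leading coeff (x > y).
x^2 - 2*x*y + 3*y^2 + 2*x + 3*y

1. deg p = 2. A generic line meets the curve in up to 2 points.
2. Observable constraints: the x-axis gridline crossings are at x ∈ {-2, 0}; among the integer gridlines, it crosses the y-axis at y ∈ {-1, 0}.
3. Matching integer coefficients to the picture gives p.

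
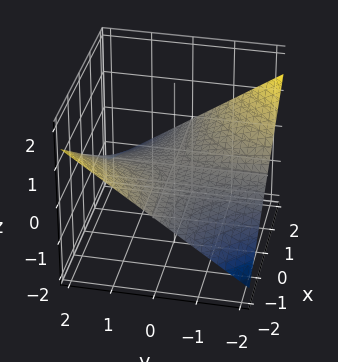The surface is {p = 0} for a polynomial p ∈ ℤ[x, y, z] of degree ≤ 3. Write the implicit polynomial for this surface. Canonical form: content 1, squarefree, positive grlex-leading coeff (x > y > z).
x*y + 3*z

(a) deg p = 2. A saddle surface; a quadric.
(b) Observable constraints: the visible x-axis segment lies entirely on the surface; every point of the y-axis in the box is on the surface; it meets the z-axis at z = 0 (among the integer gridlines).
(c) Matching integer coefficients to the picture gives p.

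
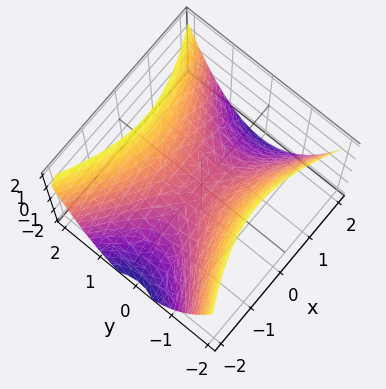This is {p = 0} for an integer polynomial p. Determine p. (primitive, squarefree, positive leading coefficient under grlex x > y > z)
x^2 - 2*y^2 + 2*z

First, degree: a saddle surface; a quadric, so deg p = 2.
Next, symmetries: the y ↦ −y reflection is a symmetry, so y appears only in even powers; the x ↦ −x reflection is a symmetry, so x appears only in even powers.
Then, against the integer gridlines: it meets the z-axis at z = 0 (among the integer gridlines); it meets the y-axis at y = 0 (among the integer gridlines); one x-axis crossing is at x = 0.
Finally, together with the visible shape, these determine p as stated.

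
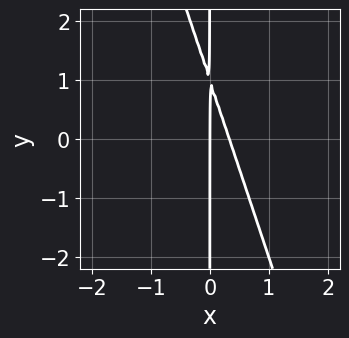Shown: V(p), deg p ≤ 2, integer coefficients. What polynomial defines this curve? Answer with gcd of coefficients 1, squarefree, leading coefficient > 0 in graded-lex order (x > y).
3*x^2 + x*y - x

(a) Degree: a generic line meets the curve in up to 2 points, so deg p = 2.
(b) From the axis intercepts and sections: every point of the y-axis in the box is on the curve; it crosses the x-axis at the gridline x = 0.
(c) Solving for integer coefficients yields p as stated.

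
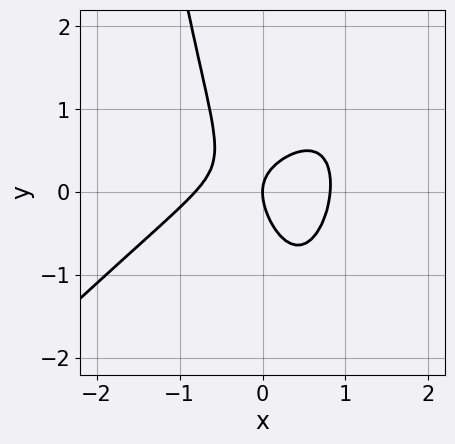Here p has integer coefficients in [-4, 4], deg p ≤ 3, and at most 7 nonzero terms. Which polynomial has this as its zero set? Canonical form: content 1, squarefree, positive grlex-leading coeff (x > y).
1. The degree is 3 — no degree-2 curve has this shape.
2. From the visible intercepts: it crosses the x-axis at the gridline x = 0; it meets the y-axis at y = 0 (among the integer gridlines).
3. The integer polynomial consistent with all of this is the stated p.

3*x^3 - 3*x^2*y + 2*x*y + 2*y^2 - 2*x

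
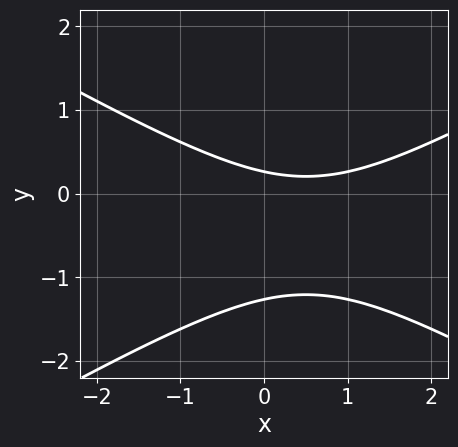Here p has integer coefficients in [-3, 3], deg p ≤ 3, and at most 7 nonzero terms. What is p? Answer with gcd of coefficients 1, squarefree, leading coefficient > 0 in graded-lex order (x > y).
First, degree: the shape is more complex than any degree-1 curve, so deg p = 2.
Then, observable constraints: the curve avoids every integer x-axis point in the box.
Finally, matching integer coefficients to the picture gives p.

x^2 - 3*y^2 - x - 3*y + 1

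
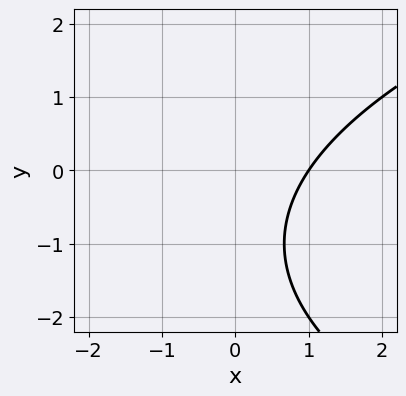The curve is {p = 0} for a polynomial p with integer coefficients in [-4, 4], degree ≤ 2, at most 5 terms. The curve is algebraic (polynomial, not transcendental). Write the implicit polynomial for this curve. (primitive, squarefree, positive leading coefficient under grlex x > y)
First, degree: no degree-1 curve has this shape, so deg p = 2.
Then, observable constraints: it misses every integer gridline on the y-axis; it crosses the x-axis at the gridline x = 1.
Finally, assembling these constraints gives the stated polynomial.

y^2 - 3*x + 2*y + 3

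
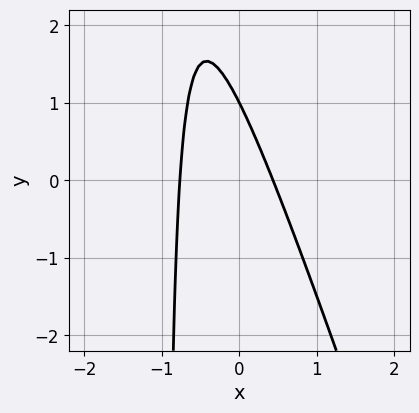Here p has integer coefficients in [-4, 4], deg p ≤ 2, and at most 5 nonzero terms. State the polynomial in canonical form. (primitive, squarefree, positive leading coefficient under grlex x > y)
3*x^2 + x*y + x + y - 1

(a) deg p = 2.
(b) From the visible intercepts: it crosses the y-axis at the gridline y = 1.
(c) Together with the visible shape, these determine p as stated.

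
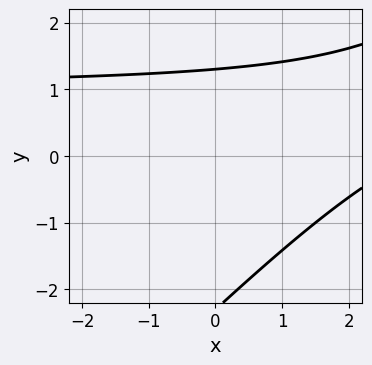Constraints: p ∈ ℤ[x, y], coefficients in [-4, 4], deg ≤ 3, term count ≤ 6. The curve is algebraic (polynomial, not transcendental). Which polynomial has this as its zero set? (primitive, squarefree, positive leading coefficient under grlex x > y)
x*y - y^2 - x - y + 3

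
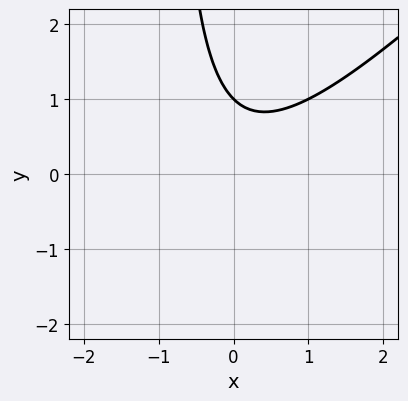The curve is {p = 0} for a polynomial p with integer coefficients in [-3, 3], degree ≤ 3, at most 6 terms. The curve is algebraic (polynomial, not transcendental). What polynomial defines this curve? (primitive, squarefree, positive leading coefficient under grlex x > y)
Degree: no degree-1 curve has this shape, so deg p = 2.
Observable constraints: it misses every integer gridline on the x-axis; one y-axis crossing is at y = 1.
Matching integer coefficients to the picture gives p.

x^2 - x*y - y + 1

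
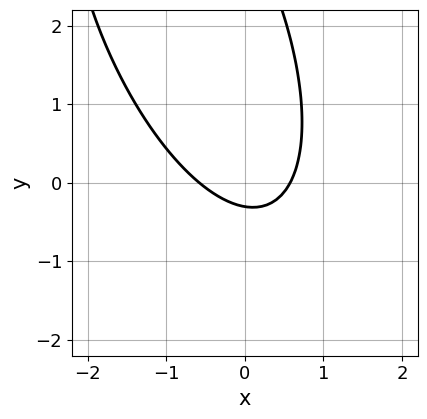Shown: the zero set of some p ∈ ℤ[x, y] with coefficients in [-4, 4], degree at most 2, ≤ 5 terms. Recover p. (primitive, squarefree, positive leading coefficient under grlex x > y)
deg p = 2.
Putting this together gives p.

3*x^2 + 2*x*y + y^2 - 3*y - 1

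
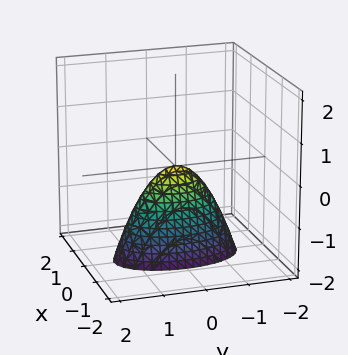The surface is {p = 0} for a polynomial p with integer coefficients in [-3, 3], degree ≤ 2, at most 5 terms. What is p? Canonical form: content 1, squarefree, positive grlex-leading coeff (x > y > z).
Degree: a paraboloid; a quadric, so deg p = 2.
Symmetries: it's symmetric under y → −y, forcing even powers of y; mirror symmetry x ↦ −x ⇒ only even powers of x.
Checking where it meets the axes: it crosses the z-axis at the gridline z = 0; it meets the x-axis at x = 0 (among the integer gridlines); one y-axis crossing is at y = 0.
These observations pin down the coefficients.

3*x^2 + y^2 + z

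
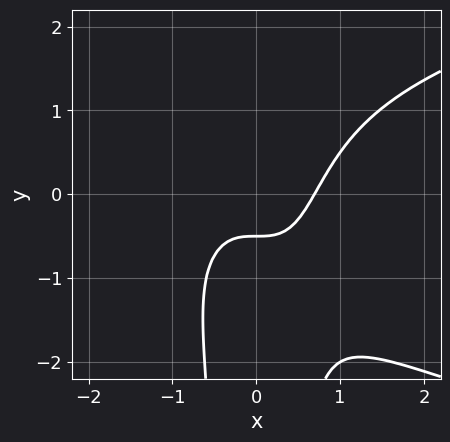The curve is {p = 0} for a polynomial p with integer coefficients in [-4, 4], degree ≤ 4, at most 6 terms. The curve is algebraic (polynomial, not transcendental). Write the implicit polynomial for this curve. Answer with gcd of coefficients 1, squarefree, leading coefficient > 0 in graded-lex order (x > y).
2*x^2*y^2 - 3*x^3 + x^2*y + 2*y + 1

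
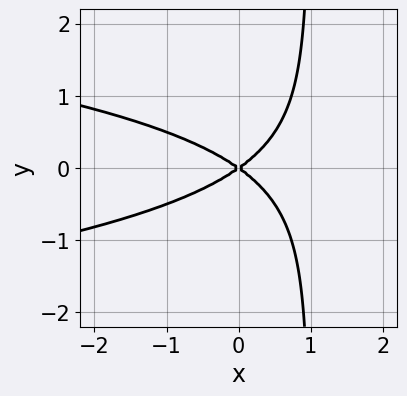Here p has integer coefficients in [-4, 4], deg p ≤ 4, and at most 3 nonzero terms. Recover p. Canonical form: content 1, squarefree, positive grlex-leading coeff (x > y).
Degree: the shape is more complex than any degree-2 curve, so deg p = 3.
Symmetries: mirror symmetry y ↦ −y ⇒ only even powers of y.
Checking where it meets the axes: one y-axis crossing is at y = 0; it meets the x-axis at x = 0 (among the integer gridlines).
These observations pin down the coefficients.

2*x*y^2 + x^2 - 2*y^2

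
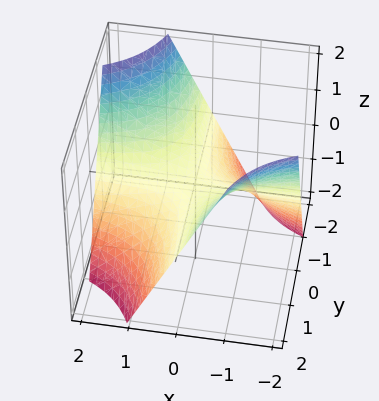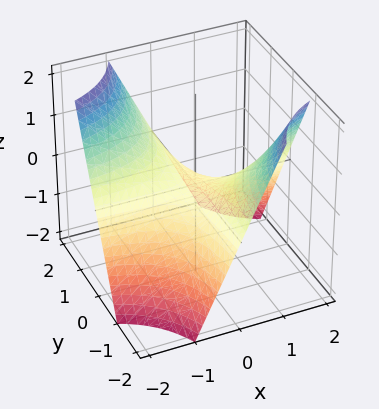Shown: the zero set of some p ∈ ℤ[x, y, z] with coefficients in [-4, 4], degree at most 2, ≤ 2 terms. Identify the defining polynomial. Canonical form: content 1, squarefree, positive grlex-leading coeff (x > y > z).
x*y + z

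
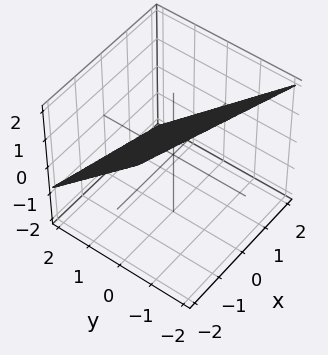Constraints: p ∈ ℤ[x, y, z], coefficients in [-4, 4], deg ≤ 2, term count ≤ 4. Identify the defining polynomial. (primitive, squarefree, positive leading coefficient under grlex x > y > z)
x + 3*y + 3*z - 2

First, deg p = 1. Every cross-section is a straight line — this is a plane.
Next, from the visible intercepts: it meets the x-axis at x = 2 (among the integer gridlines).
Finally, matching integer coefficients to the picture gives p.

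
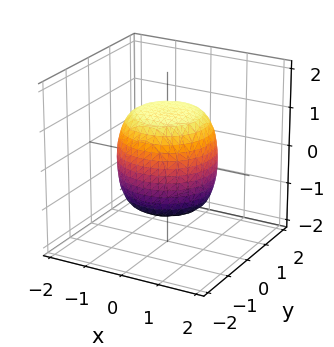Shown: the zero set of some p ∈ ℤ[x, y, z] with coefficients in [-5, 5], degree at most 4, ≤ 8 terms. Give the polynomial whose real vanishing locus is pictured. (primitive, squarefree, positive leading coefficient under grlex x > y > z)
Degree: the shape is more complex than any degree-3 surface, so deg p = 4.
Symmetries: the z-axis is an axis of rotation, so x and y enter only as x² + y².
Against the integer gridlines: a circular section at z = 0 has radius between 1 and 2.
The integer polynomial consistent with all of this is the stated p.

2*x^4 + 4*x^2*y^2 + 2*y^4 - x^2 - y^2 + 2*z^2 - 3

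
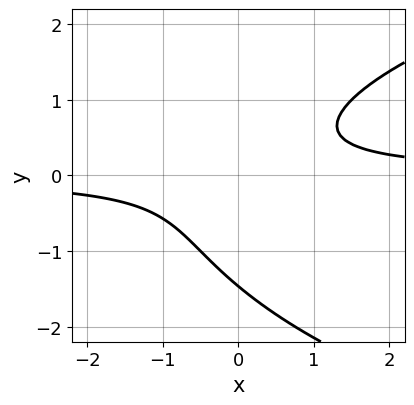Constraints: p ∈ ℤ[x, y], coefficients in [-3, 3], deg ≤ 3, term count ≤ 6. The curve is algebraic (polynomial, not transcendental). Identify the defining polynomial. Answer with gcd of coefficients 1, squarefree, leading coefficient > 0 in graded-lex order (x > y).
(a) deg p = 3.
(b) Reading off the gridlines: no x-intercept at any integer in the box.
(c) These observations pin down the coefficients.

y^3 - 2*x*y + y^2 + 1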